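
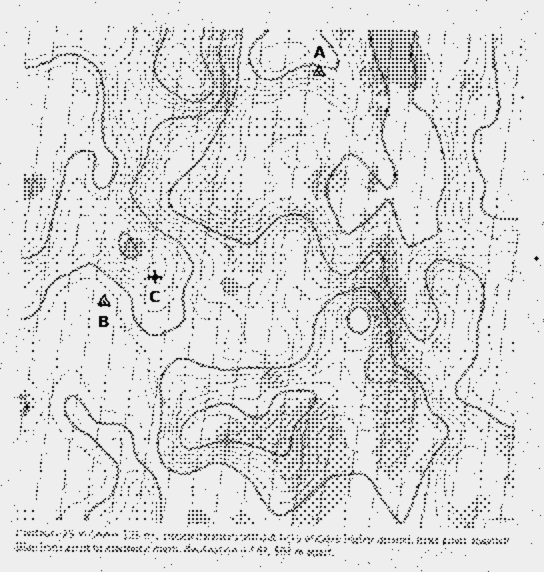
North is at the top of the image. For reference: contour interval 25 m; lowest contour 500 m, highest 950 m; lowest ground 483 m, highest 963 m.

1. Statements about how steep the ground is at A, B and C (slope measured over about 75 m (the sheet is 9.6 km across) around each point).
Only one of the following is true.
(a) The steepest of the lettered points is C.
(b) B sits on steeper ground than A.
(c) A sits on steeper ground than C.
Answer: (c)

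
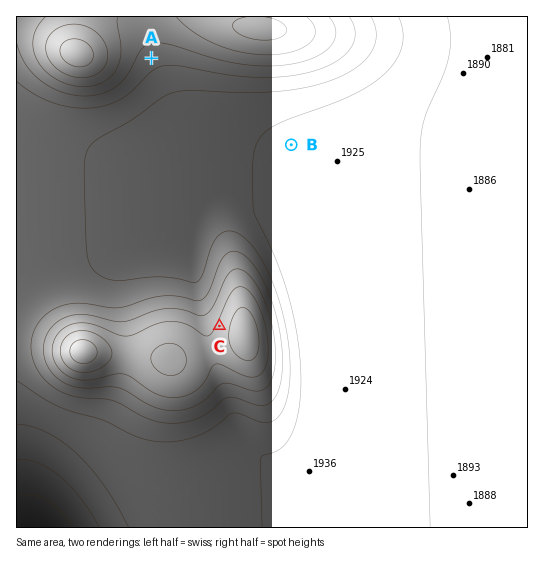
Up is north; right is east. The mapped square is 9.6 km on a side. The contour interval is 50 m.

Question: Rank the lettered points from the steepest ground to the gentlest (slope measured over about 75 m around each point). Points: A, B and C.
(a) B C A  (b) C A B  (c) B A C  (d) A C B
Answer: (b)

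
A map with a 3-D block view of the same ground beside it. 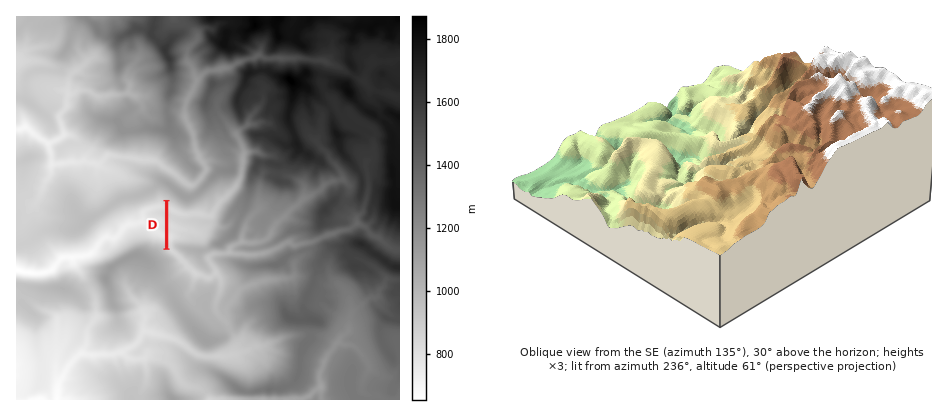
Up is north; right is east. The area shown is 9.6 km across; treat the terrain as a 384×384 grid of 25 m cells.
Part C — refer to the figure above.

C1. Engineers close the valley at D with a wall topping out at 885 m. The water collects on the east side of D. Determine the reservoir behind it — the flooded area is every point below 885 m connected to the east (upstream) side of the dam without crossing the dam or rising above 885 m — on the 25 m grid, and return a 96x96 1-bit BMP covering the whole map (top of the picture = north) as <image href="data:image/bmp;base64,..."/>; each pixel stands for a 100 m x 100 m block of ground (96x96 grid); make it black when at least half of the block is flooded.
<image width="96" height="96" href="data:image/bmp;base64,Qk2+BAAAAAAAAD4AAAAoAAAAYAAAAGAAAAABAAEAAAAAAIAEAAATCwAAEwsAAAIAAAAAAAAA////AAAAAAAAAAAAAAAAAAAAAAAAAAAAAAAAAAAAAAAAAAAAAAAAAAAAAAAAAAAAAAAAAAAAAAAAAAAAAAAAAAAAAAAAAAAAAAAAAAAAAAAAAAAAAAAAAAAAAAAAAAAAAAAAAAAAAAAAAAAAAAAAAAAAAAAAAAAAAAAAAAAAAAAAAAAAAAAAAAAAAAAAAAAAAAAAAAAAAAAAAAAAAAAAAAAAAAAAAAAAAAAAAAAAAAAAAAAAAAAAAAAAAAAAAAAAAAAAAAAAAAAAAAAAAAAAAAAAAAAAAAAAAAAAAAAAAAAAAAAAAAAAAAAAAAAAAAAAAAAAAAAAAAAAAAAAAAAAAAAAAAAAAAAAAAAAAAAAAAAAAAAAAAAAAAAAAAAAAAAAAAAAAAAAAAAAAAAAAAAAAAAAAAAAAAAAAAAAAAAAAAAAAAAAAAAAAAAAAAAAAAAAAAAAAAAAAAAAAAAAAAAAAAAAAAAAAAAAAAAAAAAAAAAAAAAAAAAAAAAAAAAAAAAAAA4AAAAAAAAAAAAAADgAAAAAAAAAAAAAADAAAAAAAAAAAAAAAGAAAAAAAAAAAAAAAMAAAAAAAAAAAAAAAYAAAAAAAAAAAAAAAwAAAAAAAAAAAAAAAgAAAAAAAAAAAAAAAwAAAAAAAAAAAAAAA+AAAAAAAAAAAAAAA/4AAAAAAAAAAAAAA/wAAAAAAAAAAAAAA/gAAAAAAAAAAAAAA+AAAAAAAAAAAAAAA/AAAAAAAAAAAAAAA/+AAAAAAAAAAAAAA4QAAAAAAAAAAAAAAwAAAAAAAAAAAAAAAAAAAAAAAAAAAAAAAAAAAAAAAAAAAAAAAAAAAAAAAAAAAAAAAAAAAAAAAAAAAAAAAAAAAAAAAAAAAAAAAAAAAAAAAAAAAAAAAAAAAAAAAAAAAAAAAAAAAAAAAAAAAAAAAAAAAAAAAAAAAAAAAAAAAAAAAAAAAAAAAAAAAAAAAAAAAAAAAAAAAAAAAAAAAAAAAAAAAAAAAAAAAAAAAAAAAAAAAAAAAAAAAAAAAAAAAAAAAAAAAAAAAAAAAAAAAAAAAAAAAAAAAAAAAAAAAAAAAAAAAAAAAAAAAAAAAAAAAAAAAAAAAAAAAAAAAAAAAAAAAAAAAAAAAAAAAAAAAAAAAAAAAAAAAAAAAAAAAAAAAAAAAAAAAAAAAAAAAAAAAAAAAAAAAAAAAAAAAAAAAAAAAAAAAAAAAAAAAAAAAAAAAAAAAAAAAAAAAAAAAAAAAAAAAAAAAAAAAAAAAAAAAAAAAAAAAAAAAAAAAAAAAAAAAAAAAAAAAAAAAAAAAAAAAAAAAAAAAAAAAAAAAAAAAAAAAAAAAAAAAAAAAAAAAAAAAAAAAAAAAAAAAAAAAAAAAAAAAAAAAAAAAAAAAAAAAAAAAAAAAAAAAAAAAAAAAAAAAAAAAAAAAAAAAAAAAAAAAAAAAAAAAAAAAAAAAAAAAAAAAAAAAAAAAAAAAAAAAAAAAAAAAAAAAAAAAAAAAAAAAAAAAAAAAAAAAAAAAAAAAAAAAAAAAAAAAAAAAAAAAAAAAAA="/>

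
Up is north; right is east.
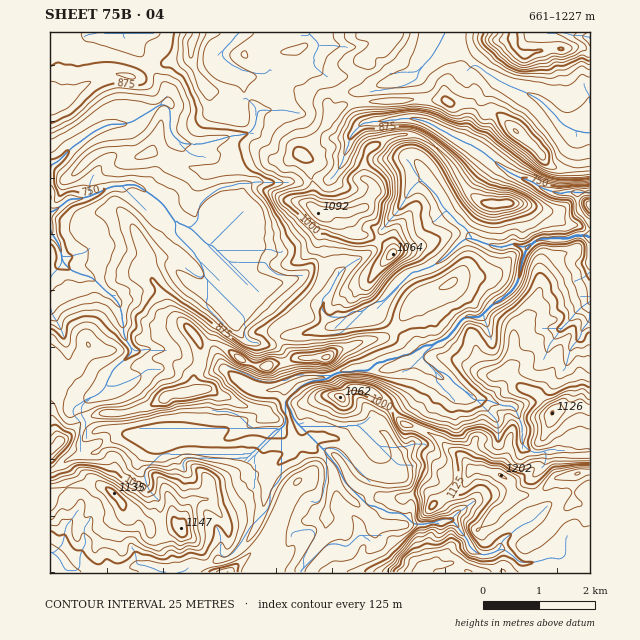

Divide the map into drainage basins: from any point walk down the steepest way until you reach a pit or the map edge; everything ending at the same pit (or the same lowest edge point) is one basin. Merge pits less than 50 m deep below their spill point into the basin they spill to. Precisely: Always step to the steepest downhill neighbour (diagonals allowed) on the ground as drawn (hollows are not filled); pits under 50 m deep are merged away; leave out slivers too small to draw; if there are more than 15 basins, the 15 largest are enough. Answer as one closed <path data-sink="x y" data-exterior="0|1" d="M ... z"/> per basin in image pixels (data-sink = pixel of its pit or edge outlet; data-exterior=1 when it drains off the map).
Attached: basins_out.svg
<path data-sink="577 193" data-exterior="0" d="M445 100l-76 1-23 3-16 12-4 10-24 29 8 9 0 11 3 7-1 24 16 14 0 7-4 11 0 34-4 11-17 22-4 11-18 8-6 6 1 8 19 21-26 7-13 0-14-6-26-17-15 2-1 20-5 10-1 16-23 3-19 11-24 7-30 2-11 4-37 33 0 122 540-1 0-403-21 1-15-3-5-3-17-19-32-30-6-3-10 0-13-8-19 0z"/><path data-sink="50 213" data-exterior="1" d="M266 32l-216 1 0 322 5 6 4 14 0 8-9 17 0 50 37-32 11-4 30-2 24-7 19-11 23-3 1-16 5-10 1-20 15-2 26 17 14 6 28-3 12-5-15-14-6-9 0-5 6-6 18-8 4-11 17-22 4-11 0-34 4-11 0-7-16-14 1-24-3-7 0-11-8-9 24-29 5-13-3-7-13-11-21-5-14 0-4-4-4-12-8-8-14-6-6-6 8-9 14-10z"/><path data-sink="590 133" data-exterior="1" d="M512 32l-122 0-9 13-15 10-9 24-11 7-18 17 2 9 3 2 13-10 23-3 76-1 7 4 19 0 13 8 10 0 6 3 32 30 17 19 20 6 21-1 0-117-7-5-14 0-23 2-22 6-10-10z"/>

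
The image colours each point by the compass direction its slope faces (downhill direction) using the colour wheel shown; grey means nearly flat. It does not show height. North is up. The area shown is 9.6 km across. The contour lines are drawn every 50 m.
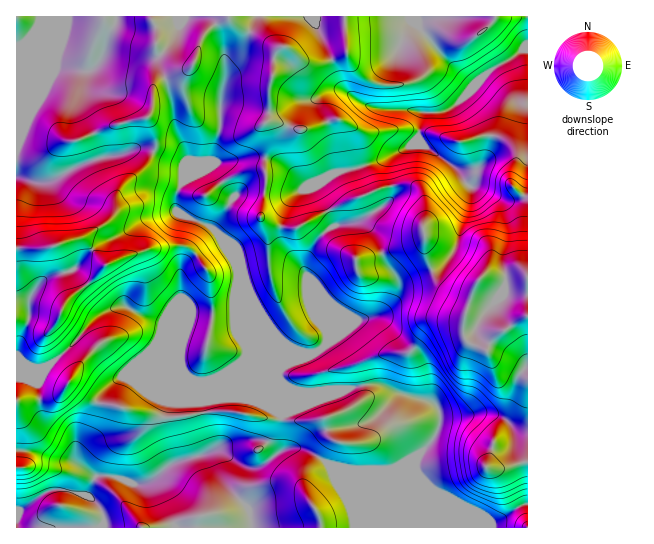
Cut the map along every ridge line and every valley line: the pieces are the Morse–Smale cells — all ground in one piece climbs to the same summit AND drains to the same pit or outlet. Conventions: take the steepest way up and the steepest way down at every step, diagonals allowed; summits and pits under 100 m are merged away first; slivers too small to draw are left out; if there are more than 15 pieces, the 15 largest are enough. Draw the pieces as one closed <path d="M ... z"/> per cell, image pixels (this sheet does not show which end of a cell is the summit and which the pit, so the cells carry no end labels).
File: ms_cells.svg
<path d="M409 184l-32 5-34 14-15 8 7 15-9 5-9 8-13 24 0 7 19 44 0 12 5 13-9 12-34 14-6 6 0 10 2 5 0 29-9-8-3-5-34-84-44-3-4 8-7 30 0 9 4 11 13 10 38 15-46 5-54-23-8-3-9 2-9 6-10 13-7 28-15 21-1 12 3 6-6-4-18-1-20-8-19-1 0 76 511 1 1-251-11-2-19 2-13-2-9 8-4 11-3 2-12-3-16-8-8-10-8-21 0-19-2-8 2-6-1-23-6-10z"/><path d="M345 16l-228 0-10 22-4 17-12 14-12 2-14-4-8 0-2 2-18 34-9 14-12 28 1 306 18 1 20 8 18 1 5 3-2-5 1-12 15-21 7-28 10-13 12-8 14 3 54 23 45-4-43-19-7-7-4-11 0-9 7-30 4-8 44 3 34 84 4 7 8 5 0-28-2-5 0-10 6-6 34-14 9-12-5-13 0-12-19-44 0-7 13-24 9-8 9-5-8-15-30 17-23-3-13-7 6-37-3-18 5-22-1-14-3-4 4-8 0-29 4-12 0-13 3-10 6-4 7 1 13 12 13 4 10-1 20-8 2-2z"/><path d="M527 16l-109 0-1 6 3 7 16 20 25 26 12 10 3 0-26 24-7 3-20 0-4 26-8 7-25 14-32 10-17 3-21 14 13 25 52-23 20-4 8 0 9 4 5 6 2 9 0 18-2 6 2 8-1 11 9 29 3 6 9 7 22 8 5-2 4-11 9-8 13 2 30-2z"/><path d="M417 16l-71 0 1 37-22 10-18 0-21-16-4 0-6 4-3 10 0 13-4 12 0 29-4 8 3 4 1 14-5 22 3 18-6 29 0 8 2 2 16 7 18 1 29-16 2-2-12-21 3-6 18-11 17-3 32-10 25-14 8-7 4-26 20 0 7-3 25-23-14-11-25-26-16-20z"/><path d="M115 16l-99 1 1 127 11-27 9-14 18-34 2-2 8 0 14 4 12-2 12-14 4-17 9-17z"/><path d="M211 167l-14 5-16 11-5 12 0 15 5 5 33 14 19-32z"/>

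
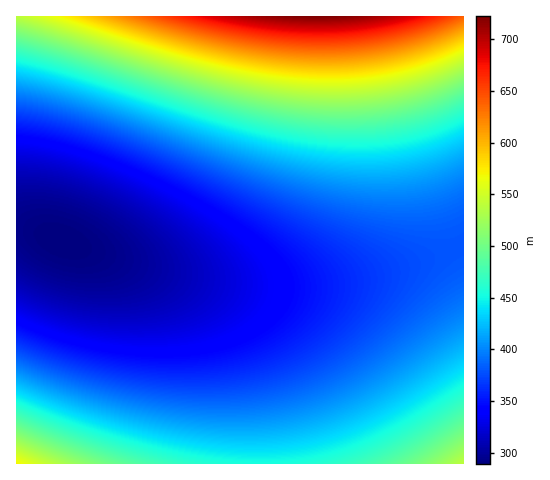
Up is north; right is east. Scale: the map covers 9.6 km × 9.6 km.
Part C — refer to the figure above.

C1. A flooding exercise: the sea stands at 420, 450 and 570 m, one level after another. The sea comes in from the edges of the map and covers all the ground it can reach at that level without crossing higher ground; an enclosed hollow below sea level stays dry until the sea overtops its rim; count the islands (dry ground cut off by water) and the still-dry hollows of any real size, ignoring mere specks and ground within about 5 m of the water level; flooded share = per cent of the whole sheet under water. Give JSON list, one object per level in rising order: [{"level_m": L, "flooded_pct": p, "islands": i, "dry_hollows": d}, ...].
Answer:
[{"level_m": 420, "flooded_pct": 60, "islands": 0, "dry_hollows": 0}, {"level_m": 450, "flooded_pct": 71, "islands": 0, "dry_hollows": 0}, {"level_m": 570, "flooded_pct": 91, "islands": 0, "dry_hollows": 0}]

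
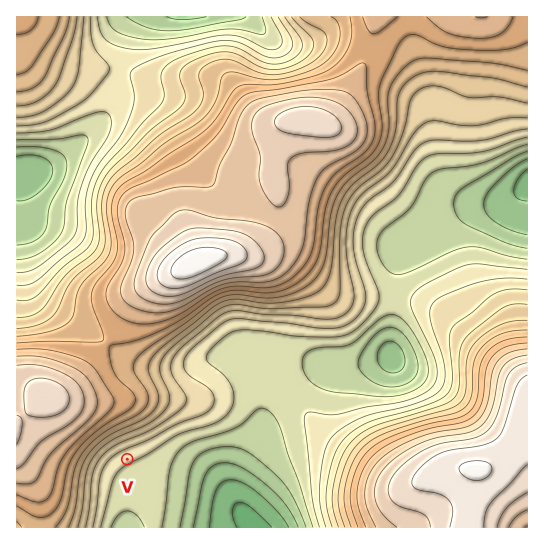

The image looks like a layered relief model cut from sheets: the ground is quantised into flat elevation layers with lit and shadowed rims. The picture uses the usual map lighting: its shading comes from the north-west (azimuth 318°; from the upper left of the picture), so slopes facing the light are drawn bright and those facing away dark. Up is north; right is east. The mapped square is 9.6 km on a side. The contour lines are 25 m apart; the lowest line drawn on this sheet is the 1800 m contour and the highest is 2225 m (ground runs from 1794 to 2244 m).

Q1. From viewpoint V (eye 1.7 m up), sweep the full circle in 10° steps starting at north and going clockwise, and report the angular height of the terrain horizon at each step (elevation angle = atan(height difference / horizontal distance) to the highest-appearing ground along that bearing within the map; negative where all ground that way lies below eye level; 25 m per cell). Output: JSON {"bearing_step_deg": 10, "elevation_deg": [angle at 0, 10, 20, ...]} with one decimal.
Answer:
{"bearing_step_deg": 10, "elevation_deg": [9.1, 8.2, 6.8, 5.1, 3.3, 1.6, 0.6, 0.7, 2.1, 2.7, 2.7, -0.4, -2.1, -1.9, -1.6, -1.4, -1.2, -1.6, -1.8, -1.6, -0.5, 1.3, 3.1, 4.5, 5.7, 6.6, 7.2, 7.8, 8.6, 9.4, 10.1, 10.5, 10.7, 10.5, 10.2, 9.8]}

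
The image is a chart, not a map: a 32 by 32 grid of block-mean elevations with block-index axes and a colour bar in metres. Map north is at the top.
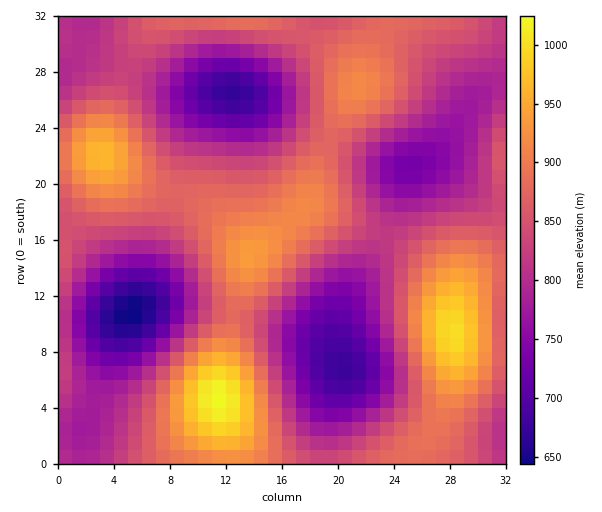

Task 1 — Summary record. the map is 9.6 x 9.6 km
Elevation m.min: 640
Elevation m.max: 1030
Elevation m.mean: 830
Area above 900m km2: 16.2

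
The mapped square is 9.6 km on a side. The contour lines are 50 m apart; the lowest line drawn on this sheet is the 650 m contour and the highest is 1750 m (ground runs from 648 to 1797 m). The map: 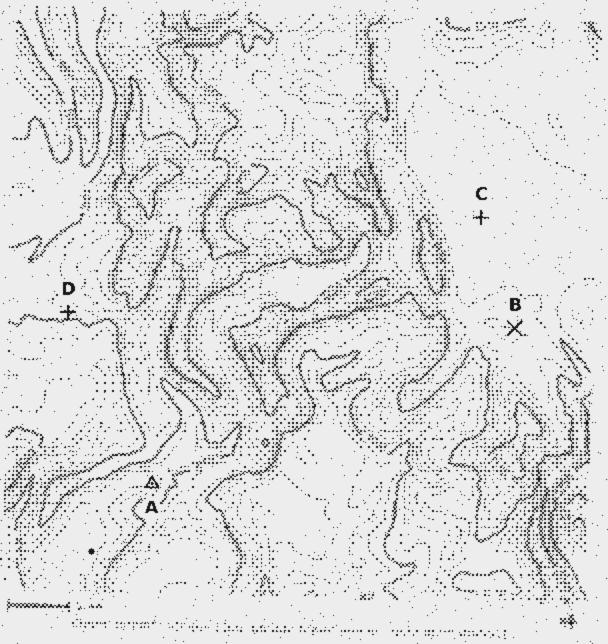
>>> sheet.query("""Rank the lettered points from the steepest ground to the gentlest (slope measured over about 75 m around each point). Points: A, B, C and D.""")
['A', 'D', 'B', 'C']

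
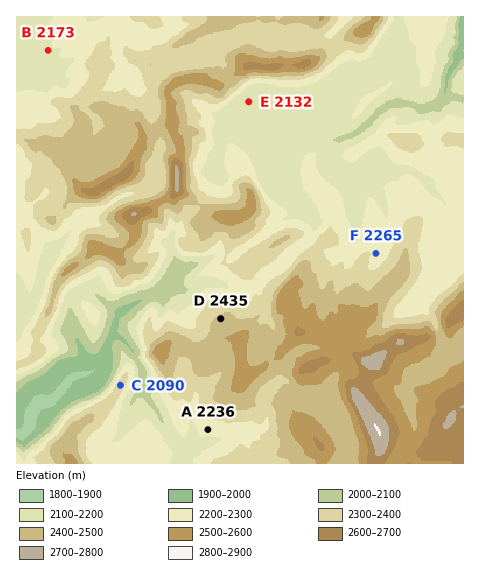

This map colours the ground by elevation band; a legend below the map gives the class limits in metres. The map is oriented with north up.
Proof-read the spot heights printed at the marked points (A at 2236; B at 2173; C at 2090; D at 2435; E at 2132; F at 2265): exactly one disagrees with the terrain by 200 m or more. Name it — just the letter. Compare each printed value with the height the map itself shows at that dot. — C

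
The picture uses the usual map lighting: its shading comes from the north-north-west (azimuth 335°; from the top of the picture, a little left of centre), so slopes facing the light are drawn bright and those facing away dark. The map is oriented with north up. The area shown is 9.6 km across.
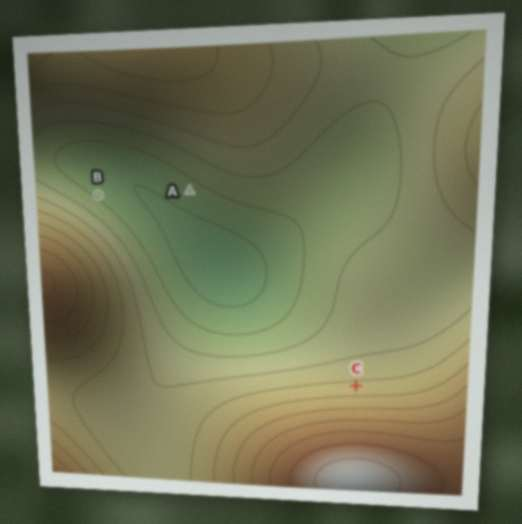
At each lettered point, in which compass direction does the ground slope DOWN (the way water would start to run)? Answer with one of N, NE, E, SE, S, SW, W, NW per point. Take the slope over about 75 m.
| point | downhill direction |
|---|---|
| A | SW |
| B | NE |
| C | N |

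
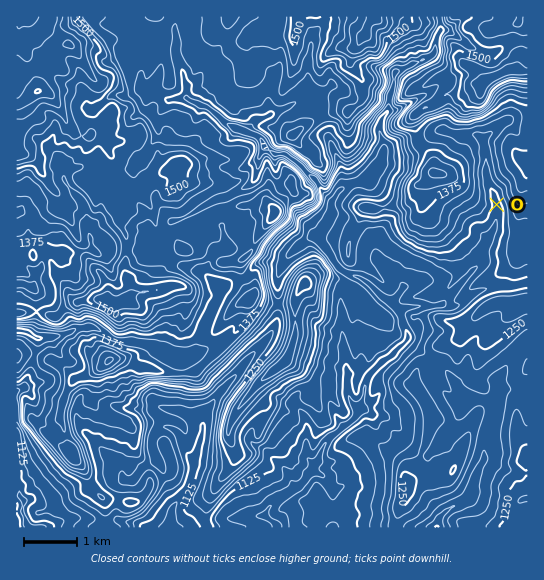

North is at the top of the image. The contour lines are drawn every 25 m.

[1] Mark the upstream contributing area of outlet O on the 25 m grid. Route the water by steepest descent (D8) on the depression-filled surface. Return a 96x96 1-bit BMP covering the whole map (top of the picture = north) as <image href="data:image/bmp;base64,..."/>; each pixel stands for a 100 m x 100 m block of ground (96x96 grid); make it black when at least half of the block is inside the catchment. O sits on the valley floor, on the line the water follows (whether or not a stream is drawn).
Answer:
<image width="96" height="96" href="data:image/bmp;base64,Qk2+BAAAAAAAAD4AAAAoAAAAYAAAAGAAAAABAAEAAAAAAIAEAAATCwAAEwsAAAIAAAAAAAAA////AAAAAAAAAAAAAAAAAAAAAAAAAAAAAAAAAAAAAAAAAAAAAAAAAAAAAAAAAAAAAAAAAAAAAAAAAAAAAAAAAAAAAAAAAAAAAAAAAAAAAAAAAAAAAAAAAAAAAAAAAAAAAAAAAAAAAAAAAAAAAAAAAAAAAAAAAAAAAAAAAAAAAAAAAAAAAAAAAAAAAAAAAAAAAAAAAAAAAAAAAAAAAAAAAAAAAAAAAAAAAAAAAAAAAAAAAAAAAAAAAAAAAAAAAAAAAAAAAAAAAAAAAAAAAAAAAAAAAAAAAAAAAAAAAAAAAAAAAAAAAAAAAAAAAAAAAAAAAAAAAAAAAAAAAAAAAAAAAAAAAAAAAAAAAAAAAAAAAAAAAAAAAAAAAAAAAAAAAAAAAAAAAAAAAAAAAAAAAAAAAAAAAAAAAAAAAAAAAAAAAAAAAAAAAAAAAAAAAAAAAAAAAAAAAAAAAAAAAAAAAAAAAAAAAAAAAAAAAAAAAAAAAAAAAAAAAAAAAAAAAAAAAAAAAAAAAAAAAAAAAAAAAAAAAAAAAAAAAAAAAAAAAAAAAAAAAAAAAAAAAAAAAAAAAAAAAAAAAAAAAAAAAAAAAAAAAAAAAAAAAAAAAAAAAAAAAAAAAAAAAAAAAAAAAAAAAAAAAAAAAAAAAAAAAAAAAAAAAAAAAAAAAAAAAAAAAAAAAAAAAAAAAAAAAAAAAAAAAAAAAAAAAAAAAAAAAAAAAAAAAAAAAAAAAAAAAAAAAAAAAAAAAAAAAAAAAAAAAAAAAAAAAAAAAAAAAAAAAAAAAAAAAAAAAAAAAAAAAAAAAAAAAAAAAAAAAAAAAAAAAAAAAAAAAAAAAAAAAAAAAAAAAAAAAAAAAAAAAAAAAAAAAAAAAAAAAAAAAAAAAAAAAAAAAAAAAAAAAAAAAAAAAAAAAAAAAAAAAAAAAAAAAAAAAAAAAAAAAAAAAAAAAAAAAAAAAAAAAAAAAAAAAAAAAAAAAAAAAAAAAAAAAAAAAAAAAAAAA/AAAAAAAAAAAAAAB/gAAAAAAAAAAAAAD/wAAAAAAAAAAAAAH/4AAAAAAAAAAAAAP/8AAAAAAAAAAAAB//8AAAAAAAAAAAAD//8AAAAAAAAAAAAD//8AAAAAAAAAAAAD//8AAAAAAAAAAAAH//8AAAAAAAAAAAAP//8AAAAAAAAAAAAf//8AAAAAAAAAAAAf//8AAAAAAAAAAAAf//8AAAAAAAAAAAAf//8AAAAAAAAAAAAf//8AAAAAAAAAAAAf//8AAAAAAAAAAAAP//8AAAAAAAAAAAAD//8AAAAAAAAAAAAA//8AAAAAAAAAAAAAf/8AAAAAAAAAAAAAB/8AAAAAAAAAAAAAAP8AAAAAAAAAAAAAAH8AAAAAAAAAAAAAAB8AAAAAAAAAAAAAAAAAAAAAAAAAAAAAAAAAAAAAAAAAAAAAAAAAAAAAAAAAAAAAAAAAAAAAAAAAAAAAAAAAAAAAAAAAAAAAAAAAAAAAAAAAAAAAAAAAAAAAAAAAAAAAAAAAAAAAAAAAAAAAAAAAAAAAAAAAAAAAAAA="/>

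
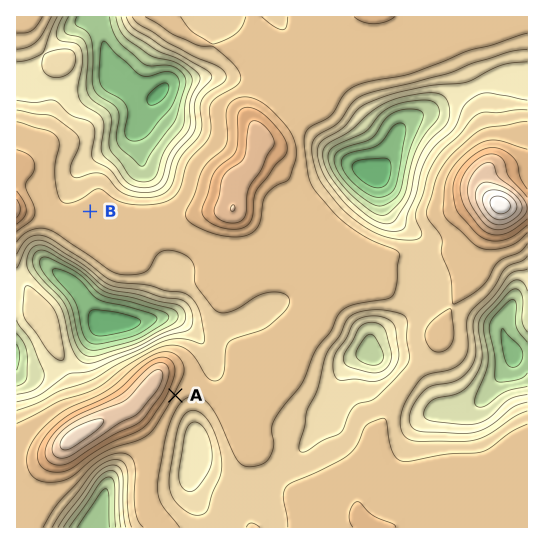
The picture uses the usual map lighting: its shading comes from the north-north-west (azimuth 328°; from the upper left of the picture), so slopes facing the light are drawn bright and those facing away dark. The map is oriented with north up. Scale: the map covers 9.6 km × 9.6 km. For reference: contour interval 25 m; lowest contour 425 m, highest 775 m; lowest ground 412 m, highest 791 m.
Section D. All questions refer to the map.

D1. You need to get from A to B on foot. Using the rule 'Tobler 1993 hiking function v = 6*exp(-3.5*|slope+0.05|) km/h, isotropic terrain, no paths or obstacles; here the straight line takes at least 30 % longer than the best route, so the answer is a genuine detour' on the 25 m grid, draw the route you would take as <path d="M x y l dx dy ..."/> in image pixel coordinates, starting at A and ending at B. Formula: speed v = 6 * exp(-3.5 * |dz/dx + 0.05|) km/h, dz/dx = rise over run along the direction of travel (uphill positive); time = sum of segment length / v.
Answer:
<path d="M175 395l6-10 5-6 8-16 0-45-5-11-11-10-5-3-83-83"/>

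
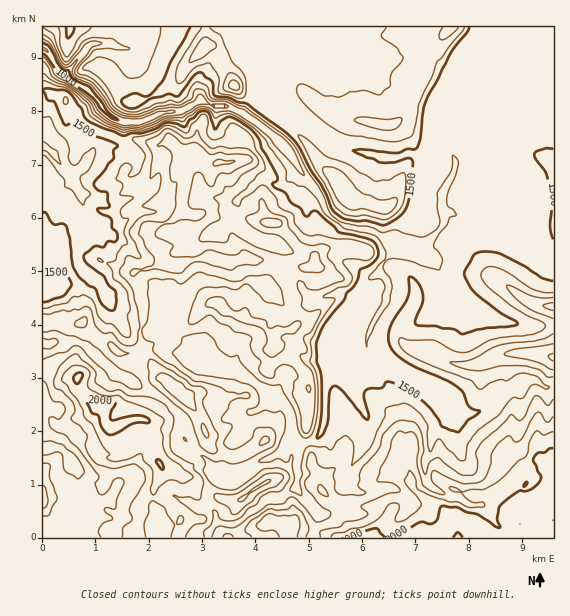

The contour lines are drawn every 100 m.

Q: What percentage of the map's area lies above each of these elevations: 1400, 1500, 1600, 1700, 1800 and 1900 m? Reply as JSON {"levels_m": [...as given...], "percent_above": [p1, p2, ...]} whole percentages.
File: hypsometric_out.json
{"levels_m": [1400, 1500, 1600, 1700, 1800, 1900], "percent_above": [94, 71, 52, 32, 16, 7]}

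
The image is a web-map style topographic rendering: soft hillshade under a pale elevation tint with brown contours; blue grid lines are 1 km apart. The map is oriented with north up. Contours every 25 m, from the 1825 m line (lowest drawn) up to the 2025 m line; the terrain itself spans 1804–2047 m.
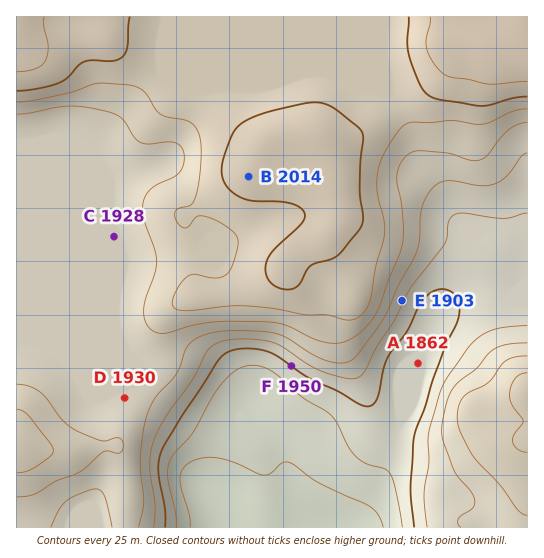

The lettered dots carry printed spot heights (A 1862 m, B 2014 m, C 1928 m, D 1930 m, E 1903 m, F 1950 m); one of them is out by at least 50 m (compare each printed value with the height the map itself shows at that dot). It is F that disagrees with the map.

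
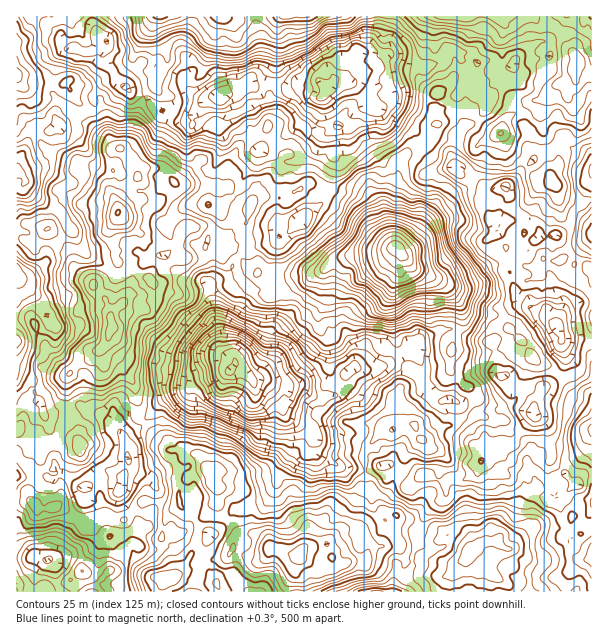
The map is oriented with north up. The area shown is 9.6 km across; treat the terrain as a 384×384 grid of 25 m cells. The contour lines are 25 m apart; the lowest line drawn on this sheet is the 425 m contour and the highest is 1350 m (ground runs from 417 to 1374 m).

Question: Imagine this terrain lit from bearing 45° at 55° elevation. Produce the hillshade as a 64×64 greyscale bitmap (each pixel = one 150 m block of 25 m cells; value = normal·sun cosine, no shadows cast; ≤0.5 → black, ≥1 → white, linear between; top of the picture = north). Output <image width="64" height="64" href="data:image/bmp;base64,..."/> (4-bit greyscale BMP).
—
<image width="64" height="64" href="data:image/bmp;base64,Qk12CAAAAAAAAHYAAAAoAAAAQAAAAEAAAAABAAQAAAAAAAAIAAATCwAAEwsAABAAAAAAAAAAAAAAABEREQAiIiIAMzMzAERERABVVVUAZmZmAHd3dwCIiIgAmZmZAKqqqgC7u7sAzMzMAN3d3QDu7u4A////AMy8uJh4mEI3iZh4rLhVRVV1Q0MQFFZmZ4h3d6u7zLvM3MypiJmXMmiqqpm7lVVEV3dkRCNnd3d4iHiJuru7u7zdzKh6qYVGmru6qqhkVURoiYd3eKqYmIiIiaqquqq7zMy6h4l3Zompq7qpd2d1Vnmqmru7uomZmYiaqZqru7u8uYdmVWeJmYeaqql4mXaJq7u7zLu5mrmZiKqYm8zMy6qWVlQ0aJmYZ5qaqoipeLy7zLvMq8u7uImIqpq8zMy6mXVFQzWJmIh4moiZeJmazbu7vMu8y7uoiZmrq93Lu6mZVEVEaamImYeHd4d5q7zLqrzMzMy6m6qrqru97bzMuak0Z2irqquod3Z4iIq7zLqavLzMzKm93Mury83dzd26qFeaq9yqzJiYd5qHmqq8uqvLzMzLvO7c25rNzNzN3KqXebu826vbiKp3qnaZmszKvMu83LvN7cu7ms3Mu7y6qpiry7zKm8qIqlaYVZqr3Lq8y73bq93bq8urzbu7qqqrl4mqq5ibuYiWV5hYq7zcu83czLmt3Lq7qavLu6mau6qHaJmod5qpmGVXh2m7zd3N7ty7l5zKmZd3m8uqmZvLqGeIiYZWiZqmRFeHi83e7u7typdlm5iIZFerupqYm7p2ZniZdmmau5U0eJm93e/+7ty6dmeYh3dFi8zKmpmruXVniaqYi8zLhEeavN7u/+3dzLllZ4iIdmrNzKmZmau5dFaqu5ms3cpleb3d3u7v7dzLp0RoiImHnNy6mIeKvLlkVsvLmazcuGebzu3e7u7d3LmGRHmYmpm9y7qYiazcqFVoy7mJvMqXaKzf/t7u7tvLhmd3mqmqq83cu5mrzduFZ3i7qHiqmId4ve/97u7uyaqGeZmrqZmr3cu5mbzcuWZ3h7qXV4h2d2nN7u3u7d3ImYaJmZqYeKzcuYZ6zcuph3iHmYU1d1Vmas3d3N7s3biIhlaJqYiJvMp2Z63tupmXeIh4ZEeHZ3eL3cvM3u3Mh2ZUNXmpmZm9uWeKzuypiHeKqWZWaahomavcy83d26hVRCI0eaqZmauoaJvNynZnebuYZniJh3iqrMu8zd3KlTNDEiRXiHd3iqhnmryoZ3i924dmead4iZmsu7u7zKhiETIREkZ3Zmial1abzLmIi97ZZ1R7p3iYiby6mpiIdSAAIAASaIdmd4mGWLzMuYit7rdnJJynaHaLy6iJl2ZSAAExADWJlkNDZmRYqqqYic3tpVY2vIRXRZy6h4mYdkAAA0MjV5l1IAA0Mmd3mZib3ux0VHnKQlZGrKmJmYd2IAATMjVnd2UhADQiREaaus3tyWVEmrczZlerqqqpdnUQAiMkVVZnZDECQzNDN6urzMqGVWeqlTZkWbu7uqmZlzJFRXhlRWZTIBJDMzJZqqvLmGZmZ6lkVkN7y7uqu8zJVnZ5qWRFZkIAA0MjRpzLvMp3d2ZomFRFVqzLu6vMu7hnd3moVEZmQgAUVVeb3u3tyYiId5tkRVaKzLmqvMqZdmeHmqh2Z3ZTEkV3m97u7+2pmZiJrCJXZ6y5ibu7uYmXeIm8ypiIiGQ0VnnN7u//7KmZmZqpJIh5u4aKuqqZrLmJq73bmIeIhkVmjN3e//7amqmrqnRYl4q4VYqpmqq7qZqrzMqZmIh2VmjO7t7/7bmqqrunVJl4rKU1eHmsuamZq6q8uqqYmHVXi+/+7u27uqqqqYZUmIrMczVWirupqrvLqruqu4eYU2is7u7uyrzKmpmHZ2aqvMkzVVi8uqq93cqaq5mZh4dVerzu7v7M3bmIiGZ5iMu7lkZ1e9ypq83cmImqmIh3iGaKvd3e/t7smJh3domqy4ZmeIec26u6qqmJmqqph4iYiJnN7d7u7tuauGZlmrypVXmYd6y6q7mZqZqqq7qqmamIis3d7d3dyqumVWes3adGmYh4u5m7qbzLq7q8u7u8ypibzM3cze25iGRGec3chld2eIiZirus3cu7u8zLu8zcmKzLvMu92oZUNWibzLtmVmaJl4iLzd3cu7vNy7u7zcupqqmrqaumNFVompq7q1VXiKt0eKzt3tu9zMzKmqvMy6qamaupqnM2ZompmruqVnqqqUSLze7u3M3bvKiavN3Lupqqmqqpdmh3iqiKupiIq7qHV73e7t7szcmqmKvN3Mu6q7mJqZmYiHirqIqod5mqqHd5zd7u3tyrqqqpq8zMy6qsyXeImqmYisyniXVomImWiavdzu3Lu6q7qqq83d26q8yoZoirqZmay4eIdYp3iXeau83d25qrvMu6qs3u7bqry5hmZ6upq6mZiIhnqniah4u73cuoiru8upq7ze7tqay5iGRHmru7qImZiHiqibuHq73duGesypmYmqq8zMypqpmYUzebu7qHmqiIiZqbu5q83cp1abyoh3eJmJq7u5mZmYdDWau7qXiqmImYmczcvN7cuFaKqpiHZFZmaImpmIiIhkWaqrqpiaqImXea3d3d3dyXeIiaqGUyI0NFVnd3mZh2Z4mZqqmJqXiZZ6zd3e3Mupd3d5qmIRIjMjNERWiJh3dlZ4mph3eHeKhovczNy5mrlURWmnICRVZUNFREVWdlVkRGiIZVVXd4l3rM3dyoeblSE0V2QSV2iXVGZVRCIkNEMjZ2Q0VWd4iHm8zdy4eKpjEjVlQ0VmeZhlZUVTESMkMiNEM0VmaIh4mrzN26eJqEEkRFVFZlaJmFQzREISMiQzIzIjRoZ5mIq7u8"/>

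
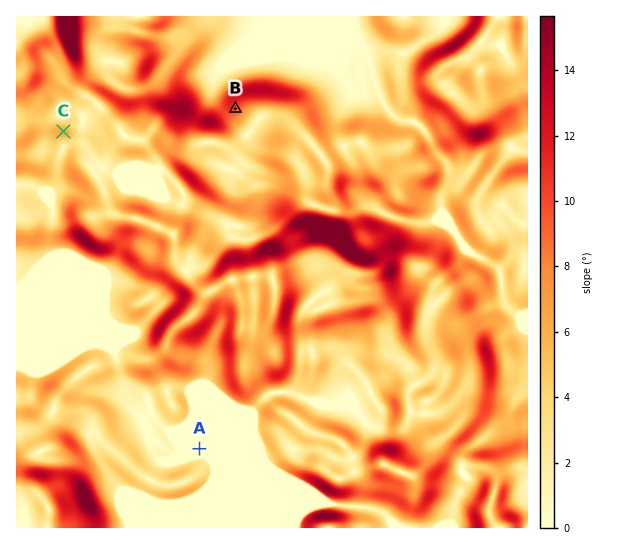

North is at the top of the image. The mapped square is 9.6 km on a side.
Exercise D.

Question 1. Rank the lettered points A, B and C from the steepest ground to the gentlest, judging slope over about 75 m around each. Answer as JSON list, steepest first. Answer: ["B", "C", "A"]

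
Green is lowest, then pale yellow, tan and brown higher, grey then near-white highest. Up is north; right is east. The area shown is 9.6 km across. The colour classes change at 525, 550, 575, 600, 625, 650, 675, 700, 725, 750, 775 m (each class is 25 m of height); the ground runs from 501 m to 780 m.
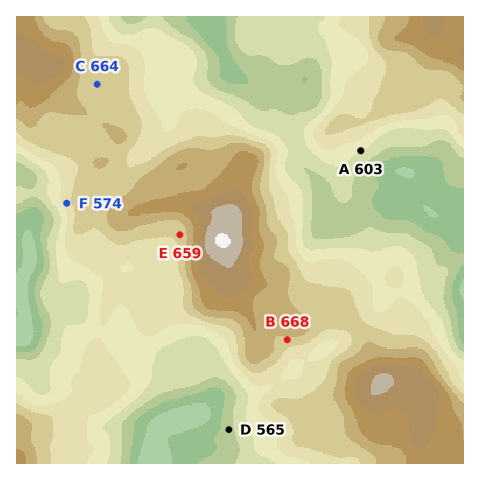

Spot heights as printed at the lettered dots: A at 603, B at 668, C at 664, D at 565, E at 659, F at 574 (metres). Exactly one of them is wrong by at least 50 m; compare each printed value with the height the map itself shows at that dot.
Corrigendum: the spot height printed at F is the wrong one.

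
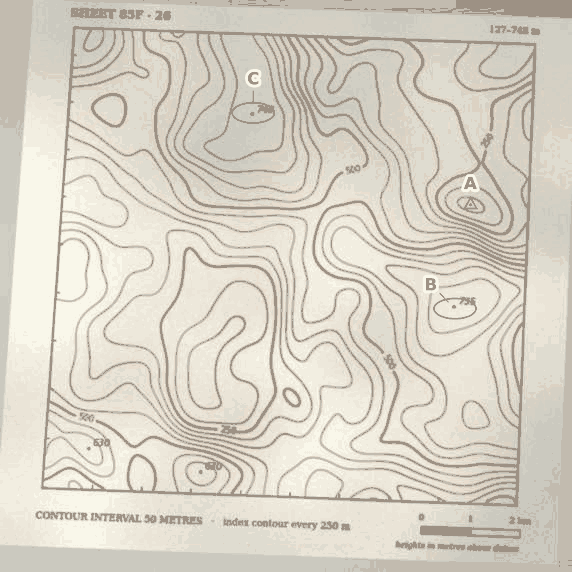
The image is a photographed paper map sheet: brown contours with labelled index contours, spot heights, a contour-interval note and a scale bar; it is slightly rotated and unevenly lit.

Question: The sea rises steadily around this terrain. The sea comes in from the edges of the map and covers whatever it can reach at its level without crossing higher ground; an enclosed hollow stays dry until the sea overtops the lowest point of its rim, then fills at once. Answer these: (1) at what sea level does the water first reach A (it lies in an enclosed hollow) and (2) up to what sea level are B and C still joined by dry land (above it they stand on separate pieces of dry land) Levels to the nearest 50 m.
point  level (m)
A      250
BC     500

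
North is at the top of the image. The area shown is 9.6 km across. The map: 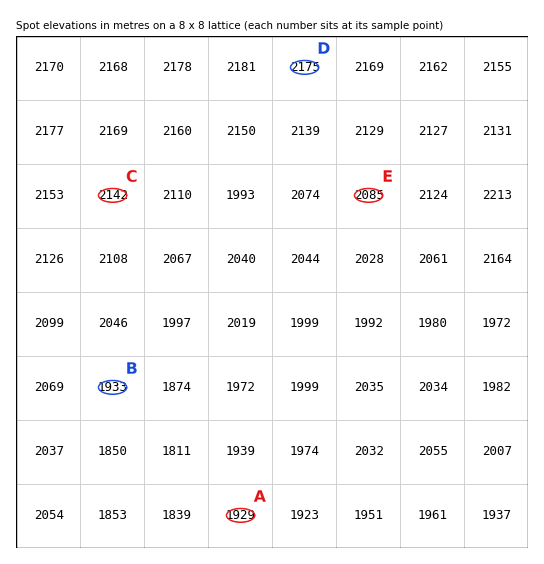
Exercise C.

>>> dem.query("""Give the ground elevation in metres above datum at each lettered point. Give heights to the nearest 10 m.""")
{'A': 1930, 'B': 1930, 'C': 2140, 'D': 2180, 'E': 2080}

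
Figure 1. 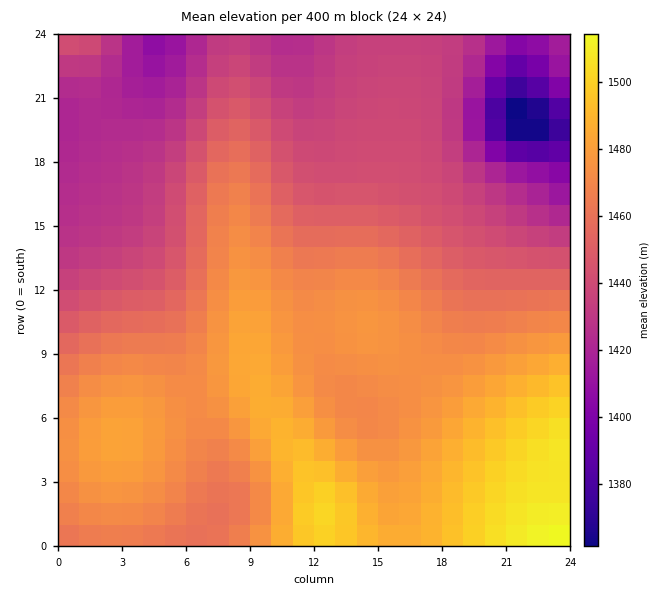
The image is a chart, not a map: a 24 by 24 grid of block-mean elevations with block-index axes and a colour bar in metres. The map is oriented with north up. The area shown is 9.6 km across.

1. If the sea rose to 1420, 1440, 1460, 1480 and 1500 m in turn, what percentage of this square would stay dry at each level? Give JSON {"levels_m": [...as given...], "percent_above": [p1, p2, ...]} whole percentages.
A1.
{"levels_m": [1420, 1440, 1460, 1480, 1500], "percent_above": [93, 70, 52, 19, 4]}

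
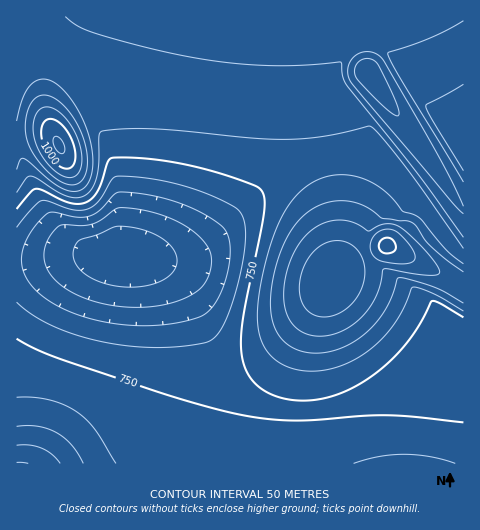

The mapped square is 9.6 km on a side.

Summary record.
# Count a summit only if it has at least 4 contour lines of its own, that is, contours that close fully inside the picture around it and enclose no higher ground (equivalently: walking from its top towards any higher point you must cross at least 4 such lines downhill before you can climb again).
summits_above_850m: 1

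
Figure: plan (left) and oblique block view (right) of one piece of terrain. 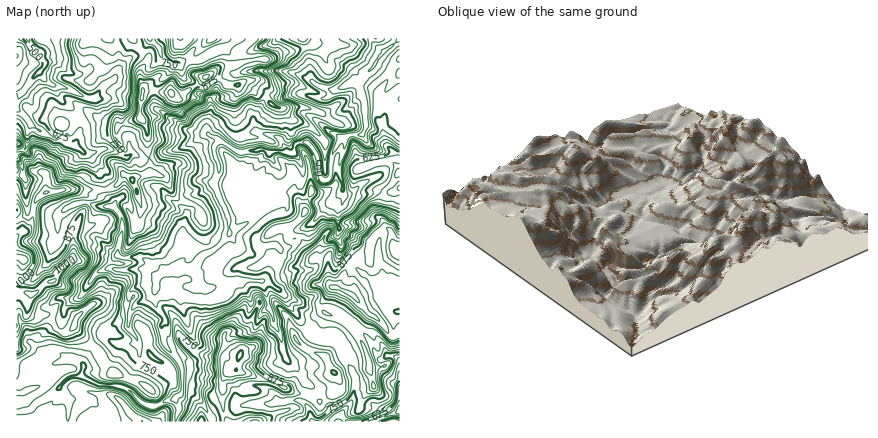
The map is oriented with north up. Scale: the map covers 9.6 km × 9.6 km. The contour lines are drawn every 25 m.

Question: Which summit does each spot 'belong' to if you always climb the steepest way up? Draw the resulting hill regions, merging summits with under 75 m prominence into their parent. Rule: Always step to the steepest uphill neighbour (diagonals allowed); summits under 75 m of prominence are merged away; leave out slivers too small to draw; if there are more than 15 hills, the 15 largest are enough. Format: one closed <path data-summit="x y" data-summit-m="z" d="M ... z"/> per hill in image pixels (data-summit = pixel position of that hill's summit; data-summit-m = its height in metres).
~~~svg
<path data-summit="24 260" data-summit-m="1091" d="M400 38l-96 0 8 44 6 4 16 4-8 8-32-4-10 4-16-2-5 6-10 18 2 10 5 3 18 4 6 9 2 6-16 1-8-4-24 3-32-18-22 13-42 13-10-6-4 3-4 0-14-8-26 4-8-6-2-1 6-16-1-10-5-10-15-12-4-12 7 1 22 10 10 2 8-11 13-10 4-10 11-10 6-3 14-17-122 0 3 6 10 10 4 12-23 27-6 1 0 318 14-2 8-8 22-14 8-10 8-2 6 0 18 9 14 0 12 3 12 12 12 6 6 0 12-6 6-1 8-7 0-24-4-8-14-18-2-16 3-8-7-8-4-12 2-18 2-5 6-4 14-1 8 16 10 1 4-4 6 5 40-8 16 1 17-19 1-12 16-6 3-12 13-9 8-11 22-22 2 4 6 0 12-11 10-5 6 0 6 10 6 4 8-3z"/><path data-summit="240 356" data-summit-m="1004" d="M178 270l-14 1-6 4-4 19 1 10 10 14-3 8 2 16 14 18 4 8 0 24-7 6 4 10-3 14 156 0 2-5 7-1 12-18 3-14-1-8-11-24-8-9-24-8-32-45-14-9-14-1-40 8-6 0-6-5-4 4-8 0-3-3z"/><path data-summit="172 94" data-summit-m="962" d="M304 38l-66 0-10 9-12 3-14 9-6 2-10-2-8 5-14-5-5-11-9-9-14 16-6 3-11 10-4 10-11 7-10 14-10-2-22-10-7-1 4 12 15 12 5 10 1 10-6 16 10 7 26-4 14 8 4 0 4-3 10 6 24-9 12-2 30-15 30 18 22-3 10 4 16-1-2-6-6-9-18-4-5-3-2-10 10-18 5-6 16 2 10-4 32 4 8-8-16-4-6-4-4-32z"/><path data-summit="394 246" data-summit-m="991" d="M378 178l-6 0-10 5-12 11-6 0-2-4-22 22-8 11-13 9-3 12-16 6-1 12-16 18 7 3 14 11 7 14 21 27 18 5 12 8 14 32-3 18-12 16 7 8 26 0 26-12 0-222-10 4-6-4z"/><path data-summit="142 422" data-summit-m="875" d="M82 376l-14 2-8 10-22 14-8 8-14 2 0 10 160 0 3-14-5-9-6 1-12 6-6 0-8-3-16-15-12-3-14 0z"/><path data-summit="188 38" data-summit-m="875" d="M236 38l-86 0 9 10 5 11 14 5 8-5 6 2 10-2 14-9 12-3z"/><path data-summit="16 56" data-summit-m="602" d="M28 38l-12 0 0 55 6 0 23-27-4-12z"/><path data-summit="392 422" data-summit-m="675" d="M400 411l-25 11 25 0z"/>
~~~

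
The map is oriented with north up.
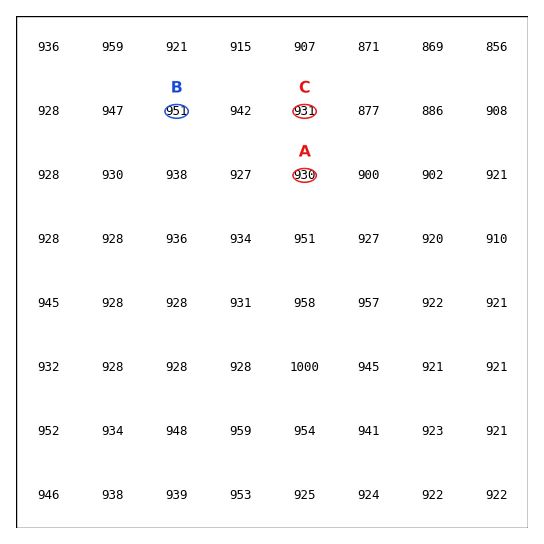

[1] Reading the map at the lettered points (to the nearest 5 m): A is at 930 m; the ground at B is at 950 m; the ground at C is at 930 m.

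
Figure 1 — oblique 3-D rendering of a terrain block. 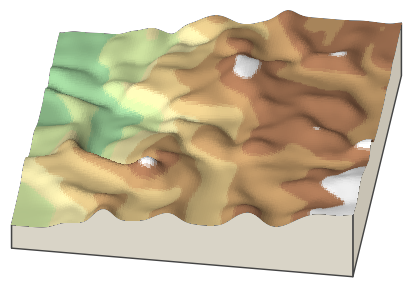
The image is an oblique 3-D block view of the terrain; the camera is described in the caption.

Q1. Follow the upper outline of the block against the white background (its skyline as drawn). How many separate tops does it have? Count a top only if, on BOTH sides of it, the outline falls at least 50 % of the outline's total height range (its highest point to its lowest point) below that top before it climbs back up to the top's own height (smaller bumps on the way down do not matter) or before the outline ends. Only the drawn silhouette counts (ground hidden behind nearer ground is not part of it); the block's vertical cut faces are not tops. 0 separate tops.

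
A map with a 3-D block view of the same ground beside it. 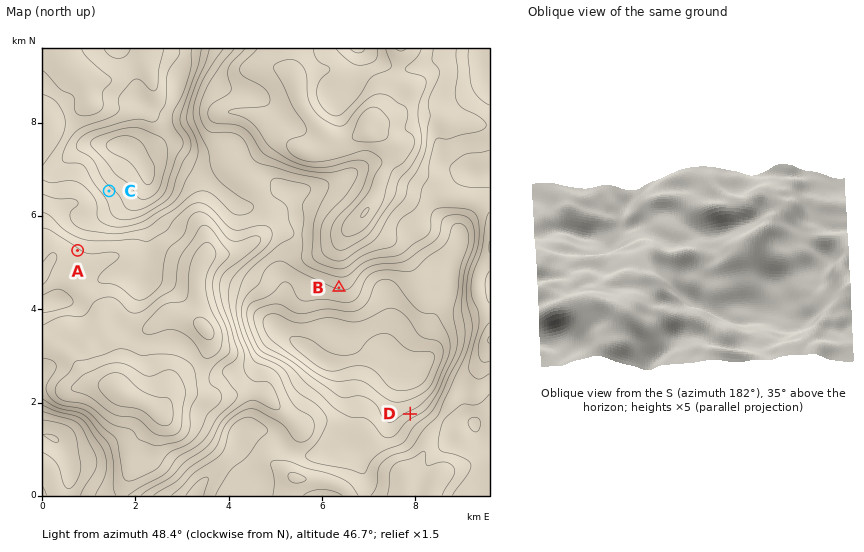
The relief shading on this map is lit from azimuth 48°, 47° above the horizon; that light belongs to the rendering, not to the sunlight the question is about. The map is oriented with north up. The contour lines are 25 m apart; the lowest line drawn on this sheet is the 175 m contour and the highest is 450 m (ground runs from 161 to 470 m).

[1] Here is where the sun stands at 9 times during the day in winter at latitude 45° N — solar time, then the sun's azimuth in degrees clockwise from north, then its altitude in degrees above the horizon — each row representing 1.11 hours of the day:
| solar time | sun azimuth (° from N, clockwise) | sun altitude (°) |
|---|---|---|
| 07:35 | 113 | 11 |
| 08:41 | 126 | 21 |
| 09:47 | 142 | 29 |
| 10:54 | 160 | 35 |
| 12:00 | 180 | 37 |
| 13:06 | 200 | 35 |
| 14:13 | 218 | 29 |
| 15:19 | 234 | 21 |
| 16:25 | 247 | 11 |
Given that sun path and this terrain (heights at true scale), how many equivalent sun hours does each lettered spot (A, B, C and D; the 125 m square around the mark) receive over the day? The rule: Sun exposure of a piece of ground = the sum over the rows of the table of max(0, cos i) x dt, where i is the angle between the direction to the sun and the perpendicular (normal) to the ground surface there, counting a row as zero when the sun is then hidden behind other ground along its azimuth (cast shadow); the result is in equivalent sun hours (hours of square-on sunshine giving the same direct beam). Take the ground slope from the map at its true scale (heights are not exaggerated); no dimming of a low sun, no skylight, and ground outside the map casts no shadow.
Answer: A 3.9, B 4.7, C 3.8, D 3.3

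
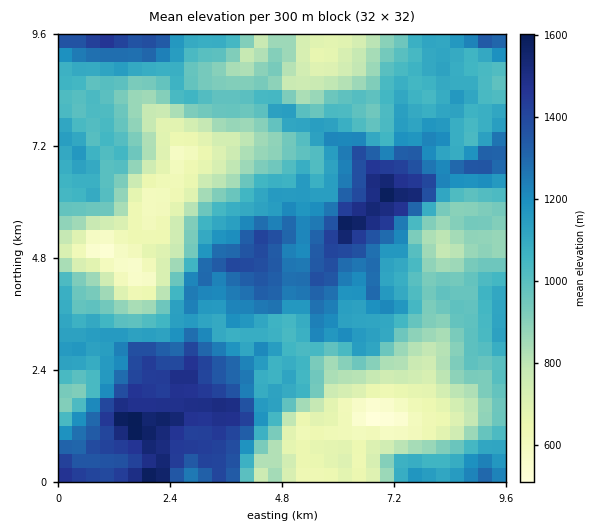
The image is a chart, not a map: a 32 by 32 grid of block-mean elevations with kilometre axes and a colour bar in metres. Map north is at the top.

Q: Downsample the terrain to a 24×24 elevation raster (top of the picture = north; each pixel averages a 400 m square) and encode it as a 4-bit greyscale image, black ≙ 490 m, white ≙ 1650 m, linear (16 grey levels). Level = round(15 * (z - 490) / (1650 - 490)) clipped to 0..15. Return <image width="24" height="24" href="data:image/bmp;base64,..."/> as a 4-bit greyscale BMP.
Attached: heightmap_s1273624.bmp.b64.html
<image width="24" height="24" href="data:image/bmp;base64,Qk2WAQAAAAAAAHYAAAAoAAAAGAAAABgAAAABAAQAAAAAACABAAATCwAAEwsAABAAAAAAAAAAAAAAABEREQAiIiIAMzMzAERERABVVVUAZmZmAHd3dwCIiIgAmZmZAKqqqgC7u7sAzMzMAN3d3QDu7u4A////ANzM7rrKVDIjJYmJqrvMzczLZDIzJGZnmJvN7czMliIiIiI0Z3rO7t3duEMxABIjRles3N3cmHYyISI0VnaLzN26mIdUQzNFV4iKzMy6mIdWZUNGZ5iaqquYiHiJl1VGeIiHd5mJh3mYiHZWeHZlRZmaqpqomYZmeHZCE3qau6u5qYZmeFMhE1m7y6rKqYZVZjERI0eqy6rMuZVEVUMiIkeJu7q+3JVFZWZkIjV4iZmt3cllZnh1IiNWiImLzt2Xd4h2MiM0Z3iKzcuqqoh3UxI0VWeKyrqJq4d2UyI0RWiZh5mYend2QzVWZ5d3Z4iIeHd2VXd2eGVnd4eJd3d3ZnZlVUREV3eId4mZmYZlRkMjRniIeLvLu5iHRUMjRWiJqg=="/>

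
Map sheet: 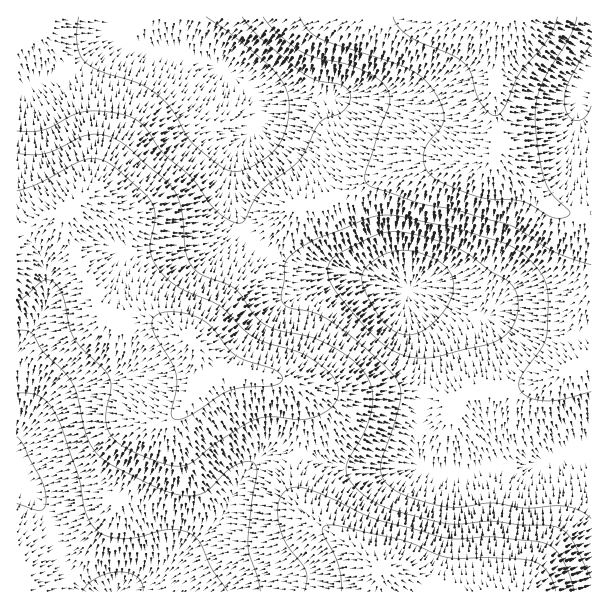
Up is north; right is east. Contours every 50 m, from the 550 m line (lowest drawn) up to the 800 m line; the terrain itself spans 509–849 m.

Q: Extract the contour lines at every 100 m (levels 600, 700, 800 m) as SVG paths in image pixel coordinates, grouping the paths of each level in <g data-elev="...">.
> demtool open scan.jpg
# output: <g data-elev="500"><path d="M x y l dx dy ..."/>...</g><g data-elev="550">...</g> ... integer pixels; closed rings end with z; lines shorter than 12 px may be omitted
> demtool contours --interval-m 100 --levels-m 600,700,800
<g data-elev="600"><path d="M82 591l6-7 9-6 11-5 11-1 11 1 8 5 4 6 1 7"/><path d="M17 437l6 7 18 35 4 10 1 11-1 7-4 3-6 0-18-7"/><path d="M413 357l-20-6-19-15-36-42-6-9-4-9 0-10 7-10 33-17 15-6 12-1 15 1 30 8 17 7 13 7 21 16 17 10 5 6 4 9 1 12-3 13-6 11-9 7-14 6-48 11-13 2z"/><path d="M206 17l27 18 36 30 13 16 6 15 1 12-1 14-4 12-5 10-6 8-9 7-13 8-11 4-9 0-7-3-27-21-10-10-16-29-17-16-19-10-35-11-15-9-5-8-3-10 0-12 2-15"/></g><g data-elev="700"><path d="M591 578l-19-39-8-8-7-4-11-2-27 0-27-4-33 3-16-1-56-15-14-7-14-10-10-12-3-11 3-9 16-28 6-20 1-21-7-16-15-16-26-16-16-6-30-6-12-5-11-9-14-20-7-8-9-5-21-7-9-6-5-7-4-9-4-42-7-20-9-12-41-35-17-9-16-2-12 4-33 15-14 2-16-2"/><path d="M17 330l9 0 6 3 11 18 26 27 8 15 7 35 6 15 9 13 14 10 49 24 15 5 12 1 9-1 9-4 20-20 9-6 12-4 7 3 2 4 0 6-6 30-3 41 2 10 7 21 3 15"/><path d="M591 106l-6 11-5 3-5 0-5-2-3-4-3-13 2-11 3-9 22-37"/><path d="M263 17l15 16 24 19 12 5 29 6 18 6 16 9 10 11 3 7-1 8-24 69 0 7 3 5 51 18 36 7 54 15 12 6 33 21 37 13"/></g><g data-elev="800"><path d="M556 591l-3-10-5-9-6-6-9-5-11-2-28-1-47-1-46-17-62-14-12-1-4 3 0 5 15 30 3 13 1 15"/><path d="M174 419l6 0 9-3 39-25 15-4 32-2 6-3 1-5-3-5-6-3-27-8-10-6-8-7-16-21-12-9-23-6-10 0-8 2-6 4-1 8 4 10 15 26 5 12 1 13-6 26z"/><path d="M393 17l6 10 10 9 11 6 30 12 14 9 7 9 5 20 4 10 8 10 7 4 5-2 4-6 16-36 29-34 5-11 3-10"/></g>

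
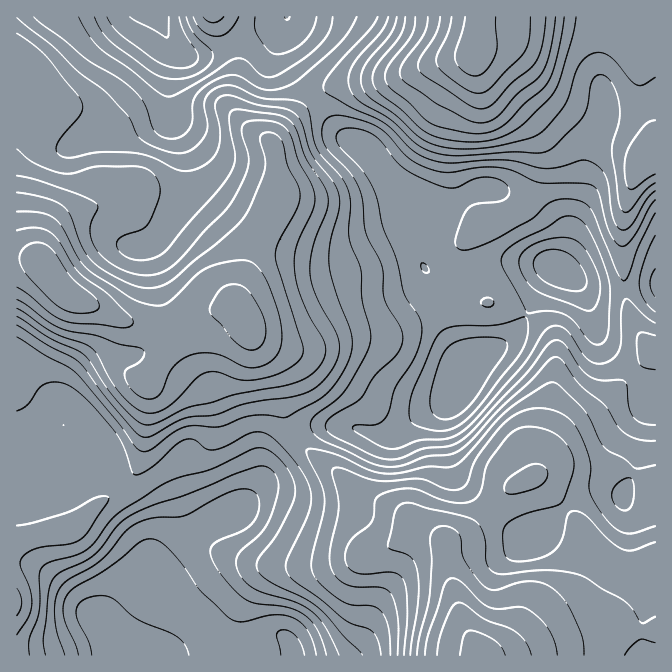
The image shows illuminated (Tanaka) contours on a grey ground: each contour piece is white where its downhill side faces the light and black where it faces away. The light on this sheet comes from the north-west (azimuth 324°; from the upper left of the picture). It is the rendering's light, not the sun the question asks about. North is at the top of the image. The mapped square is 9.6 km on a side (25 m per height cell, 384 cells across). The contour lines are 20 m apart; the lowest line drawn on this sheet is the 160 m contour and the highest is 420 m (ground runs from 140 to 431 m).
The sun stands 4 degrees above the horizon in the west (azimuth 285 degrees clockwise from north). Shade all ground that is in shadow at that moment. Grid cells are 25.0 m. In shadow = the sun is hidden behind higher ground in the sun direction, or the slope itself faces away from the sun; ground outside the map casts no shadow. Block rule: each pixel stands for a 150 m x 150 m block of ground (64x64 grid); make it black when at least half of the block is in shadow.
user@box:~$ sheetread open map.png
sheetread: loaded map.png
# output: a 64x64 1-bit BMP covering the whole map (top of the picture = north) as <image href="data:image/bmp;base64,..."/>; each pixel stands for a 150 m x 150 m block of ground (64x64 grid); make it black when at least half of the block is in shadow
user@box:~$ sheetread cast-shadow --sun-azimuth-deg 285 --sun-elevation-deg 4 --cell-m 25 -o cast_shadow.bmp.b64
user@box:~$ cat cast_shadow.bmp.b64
<image width="64" height="64" href="data:image/bmp;base64,Qk0+AgAAAAAAAD4AAAAoAAAAQAAAAEAAAAABAAEAAAAAAAACAAATCwAAEwsAAAIAAAAAAAAA////AAAAAAD/+AAAAAAAAP/4AAAAAAAA//AAAAAAAAD/8AAAAAAAAP/gAAAAAAAA/8AAAAAAAAD/wAAAAAAAAH/AAAAAAAAAf/gAAAAAAAAH/gAAAAAAAAP+AAAAAYAAAf4AAAABgAAB/gAAAAAAAAD+AAAAAAAAAH4AAAAAAAAAHgAAAAAAAAAAAAAAAAAAAAAAAAAAAcAAAAAAAAABwAAAAAAAAADAAAOAAAAAAMAAB8AAAAAAwAAD4AeAAAAAAAPwB8AAAAAAA+QH4+AAAAABwAf/+AAAAAAAB//4AAAAAAAH//gAAAAAAAf//AGAAAAAI//8AcAAAABz+fwBwAAAAHnx8AGAAAAAf+DAAYAAAAB/wAAAAAAAAH/AAAABAAAAf4AAAAMAAAB/AAAAAwGAAH8GAAAHD+AAPwcAPAcP8AAfhwB8Bw/gAB//AHwHD8AAH/+AfAcPgAAf/4AcBwYAAB//gAAHAAAAD/+AAAcAAAAP/wAAAwAAAA//AAADAAAAD/4AAAMAAAAP/AAAAAAAAB/4BwAAAAAAH/gDwAAAAAAf4AH/gAAAAB/AAf/AAAQAHwAB/+AAAAAAAAH/8AAAAAAAAf/wAAAAAAAB//AAAAAAAAH/+AAAAAAAAf/4AAAAAAAAP/AAAAAAAAAf8AAAAAAAAB/wAOAHgAAAD+ABwA8AAAAPgA=="/>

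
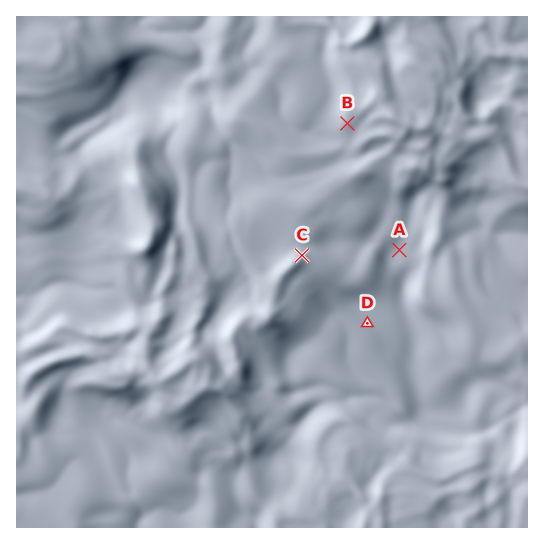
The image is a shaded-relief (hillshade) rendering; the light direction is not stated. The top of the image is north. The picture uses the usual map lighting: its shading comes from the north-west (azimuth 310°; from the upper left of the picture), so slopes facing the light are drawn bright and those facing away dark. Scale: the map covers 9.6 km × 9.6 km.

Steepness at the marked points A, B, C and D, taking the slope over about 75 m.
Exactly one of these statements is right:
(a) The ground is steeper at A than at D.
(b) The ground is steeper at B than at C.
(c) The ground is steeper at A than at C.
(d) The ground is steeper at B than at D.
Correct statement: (d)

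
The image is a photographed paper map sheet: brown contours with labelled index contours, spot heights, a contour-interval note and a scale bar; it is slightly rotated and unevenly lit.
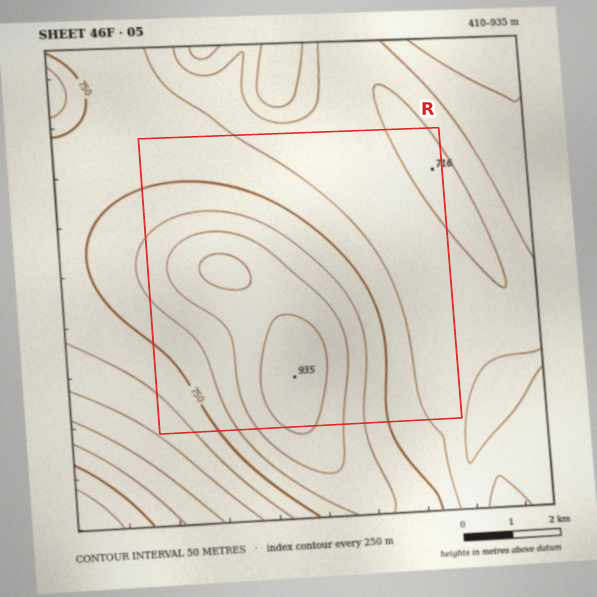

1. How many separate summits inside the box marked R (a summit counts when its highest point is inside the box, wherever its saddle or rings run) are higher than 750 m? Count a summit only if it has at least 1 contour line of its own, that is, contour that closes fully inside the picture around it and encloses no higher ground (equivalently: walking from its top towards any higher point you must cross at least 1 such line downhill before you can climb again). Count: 2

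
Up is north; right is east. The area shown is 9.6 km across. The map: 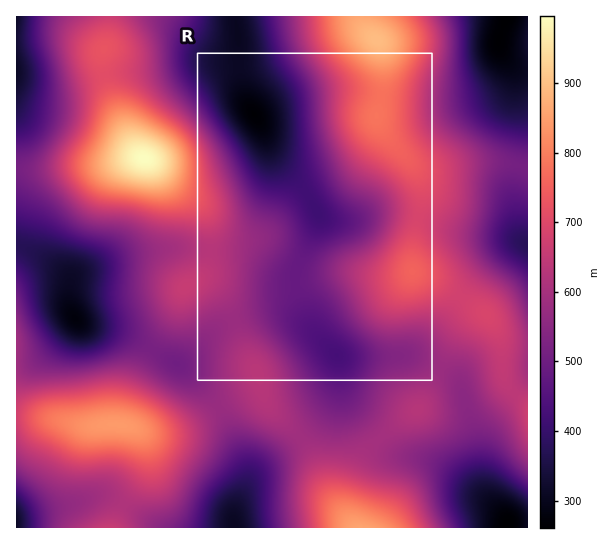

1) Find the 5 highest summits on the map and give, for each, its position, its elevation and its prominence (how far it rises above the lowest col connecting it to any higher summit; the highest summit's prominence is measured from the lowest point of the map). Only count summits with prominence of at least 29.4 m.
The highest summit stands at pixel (145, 159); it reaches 996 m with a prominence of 735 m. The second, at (377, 41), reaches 895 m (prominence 316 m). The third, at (118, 425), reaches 842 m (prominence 266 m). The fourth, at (413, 271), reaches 755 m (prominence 67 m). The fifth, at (186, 286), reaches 658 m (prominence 30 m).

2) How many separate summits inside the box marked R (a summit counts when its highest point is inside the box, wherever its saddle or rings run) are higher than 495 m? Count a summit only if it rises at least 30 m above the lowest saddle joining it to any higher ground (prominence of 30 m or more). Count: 2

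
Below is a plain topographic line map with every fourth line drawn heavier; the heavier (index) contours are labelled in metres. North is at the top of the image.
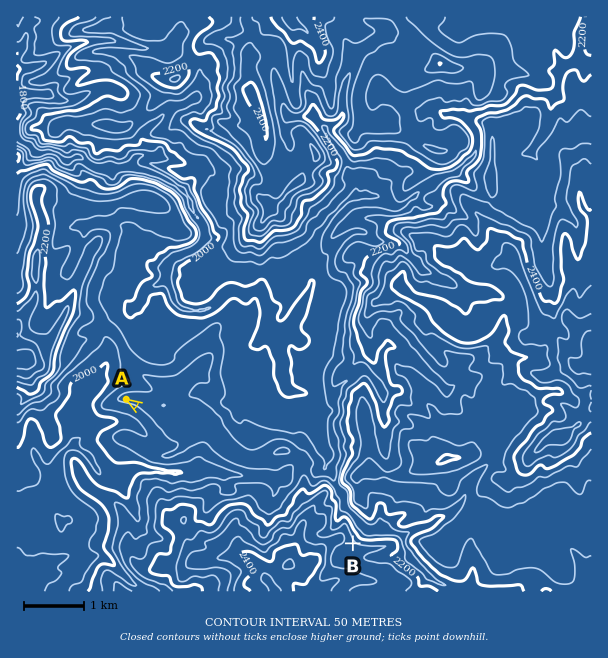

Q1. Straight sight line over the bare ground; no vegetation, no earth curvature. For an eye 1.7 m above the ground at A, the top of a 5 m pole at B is out of sight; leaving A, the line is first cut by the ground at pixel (296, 507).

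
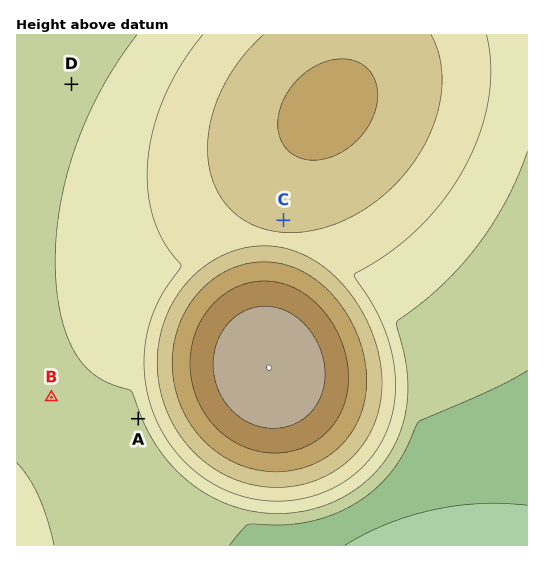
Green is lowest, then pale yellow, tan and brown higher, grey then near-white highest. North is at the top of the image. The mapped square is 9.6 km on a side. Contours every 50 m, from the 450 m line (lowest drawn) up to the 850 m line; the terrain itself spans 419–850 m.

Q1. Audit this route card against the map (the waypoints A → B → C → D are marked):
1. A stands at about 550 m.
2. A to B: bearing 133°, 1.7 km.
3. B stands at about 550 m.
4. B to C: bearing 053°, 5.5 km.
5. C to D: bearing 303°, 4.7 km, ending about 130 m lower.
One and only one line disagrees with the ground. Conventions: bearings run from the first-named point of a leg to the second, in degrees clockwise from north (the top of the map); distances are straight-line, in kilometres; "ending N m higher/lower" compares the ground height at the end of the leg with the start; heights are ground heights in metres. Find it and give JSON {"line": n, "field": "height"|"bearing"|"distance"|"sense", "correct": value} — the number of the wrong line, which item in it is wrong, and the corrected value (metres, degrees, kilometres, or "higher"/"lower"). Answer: {"line": 2, "field": "bearing", "correct": 284}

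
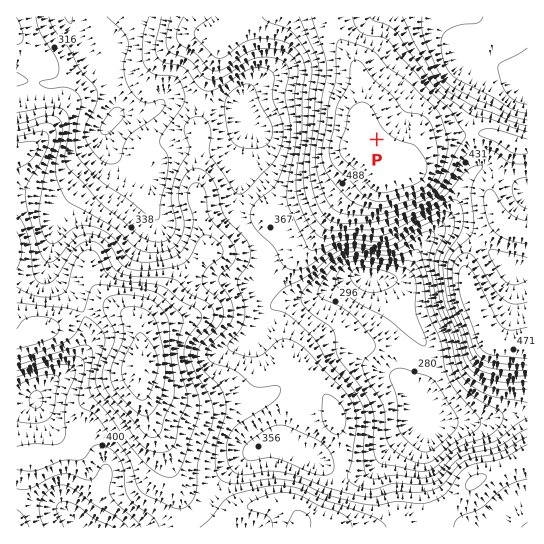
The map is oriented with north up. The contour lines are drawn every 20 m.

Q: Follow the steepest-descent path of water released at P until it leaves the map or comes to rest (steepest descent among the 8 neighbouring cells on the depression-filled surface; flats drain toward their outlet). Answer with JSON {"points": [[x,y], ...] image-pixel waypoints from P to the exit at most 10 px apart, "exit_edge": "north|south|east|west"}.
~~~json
{"points": [[377, 139], [387, 129], [398, 118], [409, 107], [419, 97], [430, 86], [441, 75], [451, 65], [462, 63], [473, 63], [483, 63], [494, 65], [505, 70], [515, 81], [526, 86], [527, 86]], "exit_edge": "east"}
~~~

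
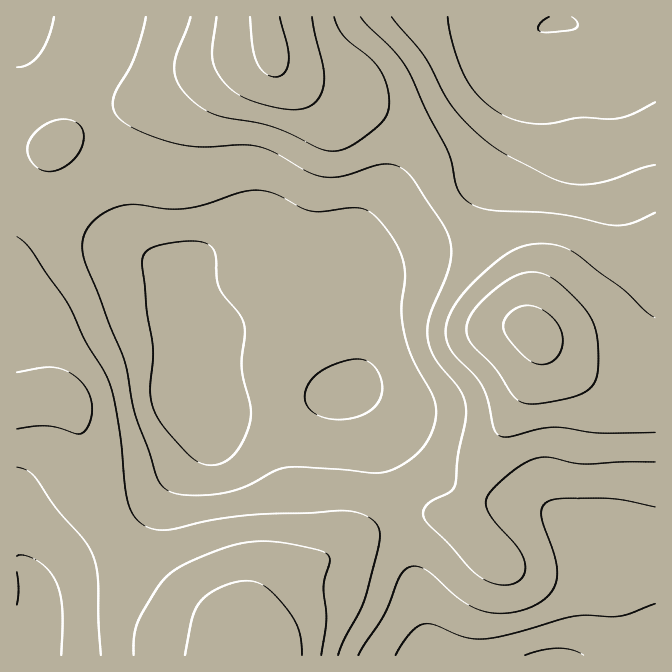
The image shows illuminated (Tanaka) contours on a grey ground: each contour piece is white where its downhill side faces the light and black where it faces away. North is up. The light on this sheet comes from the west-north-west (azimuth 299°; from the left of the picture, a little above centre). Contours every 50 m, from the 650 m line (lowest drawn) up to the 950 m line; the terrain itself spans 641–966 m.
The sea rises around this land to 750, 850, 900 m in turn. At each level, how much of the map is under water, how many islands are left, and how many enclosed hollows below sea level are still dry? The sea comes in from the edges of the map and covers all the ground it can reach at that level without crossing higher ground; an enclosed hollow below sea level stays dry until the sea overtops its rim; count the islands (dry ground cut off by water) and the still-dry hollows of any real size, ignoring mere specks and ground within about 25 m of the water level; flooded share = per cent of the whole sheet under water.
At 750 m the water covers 16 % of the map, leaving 0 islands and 1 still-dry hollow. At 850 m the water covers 82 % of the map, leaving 0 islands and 0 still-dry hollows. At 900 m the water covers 93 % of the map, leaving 1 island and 0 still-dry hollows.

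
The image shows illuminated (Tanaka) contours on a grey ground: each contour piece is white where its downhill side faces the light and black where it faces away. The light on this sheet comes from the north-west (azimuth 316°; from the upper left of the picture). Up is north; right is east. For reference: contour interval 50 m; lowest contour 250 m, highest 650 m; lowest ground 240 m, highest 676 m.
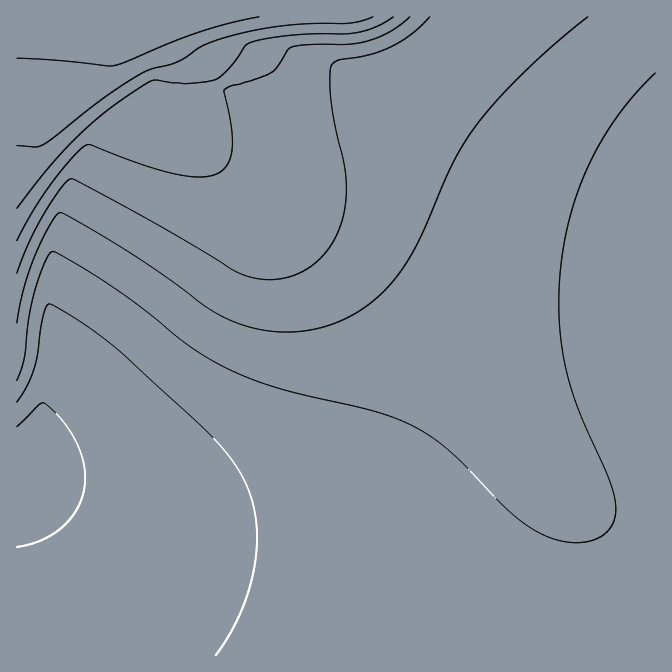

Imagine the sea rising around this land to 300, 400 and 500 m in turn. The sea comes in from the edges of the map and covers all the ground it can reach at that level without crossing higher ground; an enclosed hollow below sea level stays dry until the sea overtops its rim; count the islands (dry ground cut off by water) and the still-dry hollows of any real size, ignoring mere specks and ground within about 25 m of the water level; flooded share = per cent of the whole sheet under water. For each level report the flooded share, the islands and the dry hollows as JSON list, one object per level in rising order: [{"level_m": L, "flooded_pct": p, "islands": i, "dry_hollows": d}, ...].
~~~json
[{"level_m": 300, "flooded_pct": 16, "islands": 0, "dry_hollows": 0}, {"level_m": 400, "flooded_pct": 70, "islands": 0, "dry_hollows": 0}, {"level_m": 500, "flooded_pct": 90, "islands": 0, "dry_hollows": 0}]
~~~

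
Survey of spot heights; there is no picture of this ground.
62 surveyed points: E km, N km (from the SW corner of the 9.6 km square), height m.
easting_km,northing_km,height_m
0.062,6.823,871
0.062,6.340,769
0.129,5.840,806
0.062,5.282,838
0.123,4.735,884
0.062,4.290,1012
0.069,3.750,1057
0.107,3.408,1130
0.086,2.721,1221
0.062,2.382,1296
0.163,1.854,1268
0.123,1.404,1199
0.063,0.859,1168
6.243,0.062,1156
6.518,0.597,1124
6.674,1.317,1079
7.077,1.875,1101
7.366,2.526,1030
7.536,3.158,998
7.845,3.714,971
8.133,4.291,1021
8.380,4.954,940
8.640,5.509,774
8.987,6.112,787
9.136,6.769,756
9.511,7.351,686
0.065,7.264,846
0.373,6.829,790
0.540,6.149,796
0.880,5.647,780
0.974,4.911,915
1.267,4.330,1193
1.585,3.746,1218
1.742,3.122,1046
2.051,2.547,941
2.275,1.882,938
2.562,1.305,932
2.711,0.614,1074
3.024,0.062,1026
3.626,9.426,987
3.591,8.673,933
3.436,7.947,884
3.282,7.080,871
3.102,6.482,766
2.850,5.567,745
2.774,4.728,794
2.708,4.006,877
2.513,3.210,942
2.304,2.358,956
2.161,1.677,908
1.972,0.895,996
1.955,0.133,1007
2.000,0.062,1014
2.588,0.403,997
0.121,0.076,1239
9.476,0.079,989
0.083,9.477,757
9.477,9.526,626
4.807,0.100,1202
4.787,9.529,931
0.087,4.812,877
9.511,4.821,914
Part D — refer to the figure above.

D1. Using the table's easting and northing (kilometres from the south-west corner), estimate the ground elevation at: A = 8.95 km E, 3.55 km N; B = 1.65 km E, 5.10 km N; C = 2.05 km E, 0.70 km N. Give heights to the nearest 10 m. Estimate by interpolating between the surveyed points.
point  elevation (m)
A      980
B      830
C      1070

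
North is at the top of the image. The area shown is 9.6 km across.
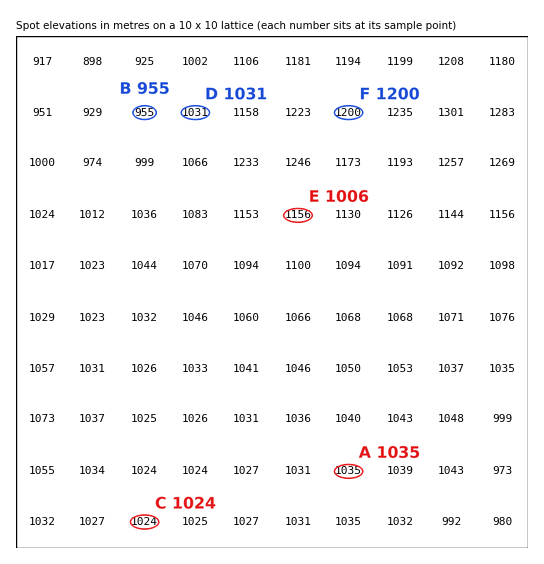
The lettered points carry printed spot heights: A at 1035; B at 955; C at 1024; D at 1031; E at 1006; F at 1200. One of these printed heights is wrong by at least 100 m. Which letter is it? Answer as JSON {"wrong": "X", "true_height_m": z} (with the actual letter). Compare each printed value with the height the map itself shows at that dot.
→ {"wrong": "E", "true_height_m": 1156}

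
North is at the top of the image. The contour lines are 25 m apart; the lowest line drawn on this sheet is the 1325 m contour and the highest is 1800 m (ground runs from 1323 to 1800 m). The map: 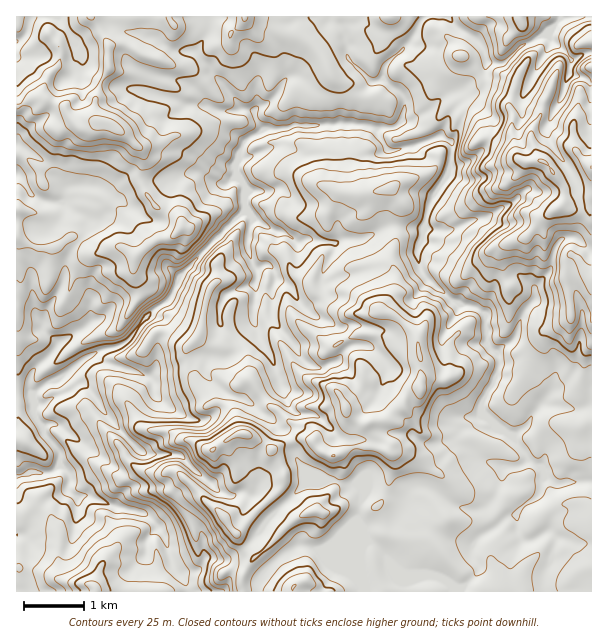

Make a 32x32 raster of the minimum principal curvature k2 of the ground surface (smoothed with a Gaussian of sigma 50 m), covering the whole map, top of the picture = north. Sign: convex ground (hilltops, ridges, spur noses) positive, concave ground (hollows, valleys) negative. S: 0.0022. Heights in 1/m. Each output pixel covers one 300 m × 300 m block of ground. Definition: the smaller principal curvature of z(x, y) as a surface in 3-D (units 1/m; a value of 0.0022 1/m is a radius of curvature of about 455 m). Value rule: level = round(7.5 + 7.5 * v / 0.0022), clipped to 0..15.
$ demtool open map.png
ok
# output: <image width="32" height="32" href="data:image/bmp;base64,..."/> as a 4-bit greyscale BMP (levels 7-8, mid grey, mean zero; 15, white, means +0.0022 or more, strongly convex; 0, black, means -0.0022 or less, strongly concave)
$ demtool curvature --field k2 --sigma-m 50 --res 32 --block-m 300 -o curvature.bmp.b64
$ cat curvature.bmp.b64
<image width="32" height="32" href="data:image/bmp;base64,Qk12AgAAAAAAAHYAAAAoAAAAIAAAACAAAAABAAQAAAAAAAACAAATCwAAEwsAABAAAAAAAAAAAAAAABEREQAiIiIAMzMzAERERABVVVUAZmZmAHd3dwCIiIgAmZmZAKqqqgC7u7sAzMzMAN3d3QDu7u4A////AGZXhnd0Q3Vodmd3d2d3dnd2ZXdmVTRmRlZ3d3d2d3Z4d2WHdkZGVmVXd3d3Zodnd2d1Z4RGN3R1ZWd3d3dmdnh3hGISVmhWRodXd3dmdmd3eFQ2ZnZSVnNVZnd2d3dmdzI1dmZ1BYd1ZFZWZ3d3dmZoJ1VBAJZmc1hld3d2d1aHg1VmFmdnhlWEVmVWd3V3d2NXYnZRFGRFNHd3ZmZXWIdVaDd1RoVFVFaFZ2R1aHZmVVVoc2h1h0VYV2aFdzd3d2VTYzRnZnc2IlhVdYdHd2Z2ViBWaGdlZHhEZnRlNXZldGRnB2Z2dVZ1RVZ0Z0R2c2SHVGBWdXVXNXiGaDNGRYNWV1VnB4RkVHZndkI2WEV1Z1ZnhzFnc0Z2Zmc1hmZDd2dndoYyGFNmdYd2R2eGY4Z3dmhneAI3Y0RVd0Zkd3YkZ3dmZVlxIkd3d1U2UzRmdnVnh1dnaDaFZ3d4VXYwZ3ZIZmZmZ2Q0Voh3h2JkdyRlVmd3ZmZ2SHaHZ3h1JVZnN1VmZXd3dzZ3Z3ciOBRIVVZYeHh2eHdSJDVUNlI4RmNlZWZ3ZmdkU4VlVoNnZjZDZmhVdWZmZmVYd3eDd2ZnRwZWRVVmZnR2Zmh0N3d2VzcCZWZWV3ZXdnd3R0Z2hiFzE1d1Z2ZWZ2d3d2d1ZnNlA0hWV3Z2hmZ2d3Z2d0Y2V4Q0"/>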